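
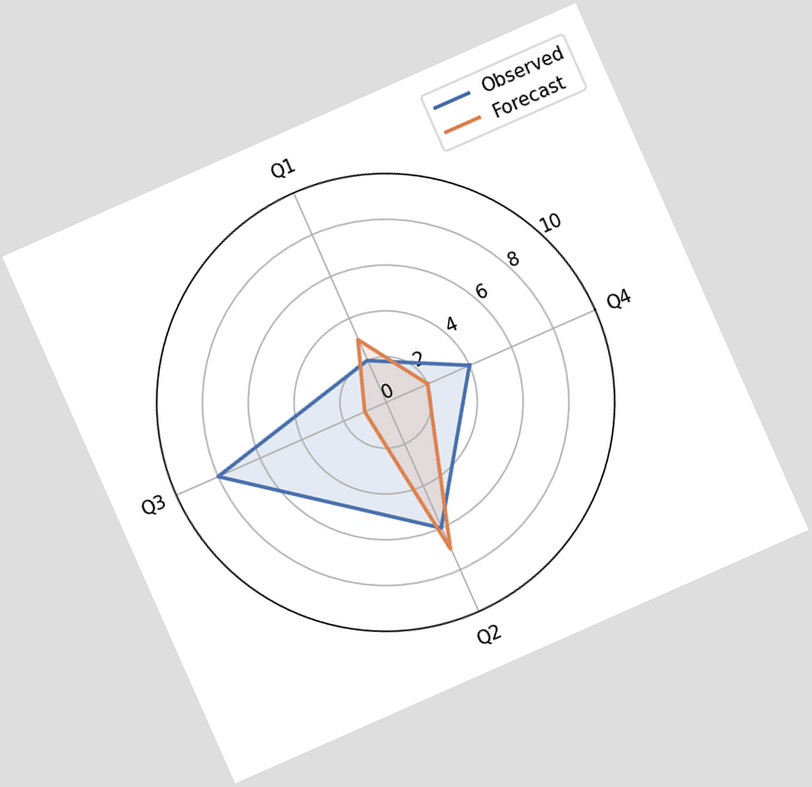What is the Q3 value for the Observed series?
8

The chart is tilted about 24° counter-clockwise. On the Q3 axis, Observed reaches 8.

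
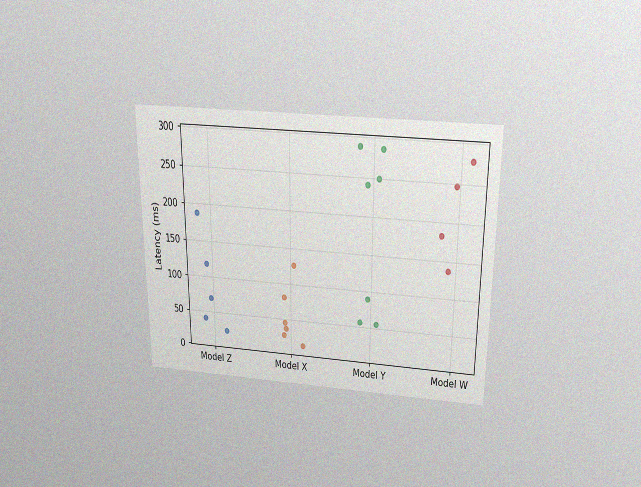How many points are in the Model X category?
6

The chart is viewed slightly from above, with some photo noise. Counting the markers in the Model X column gives 6.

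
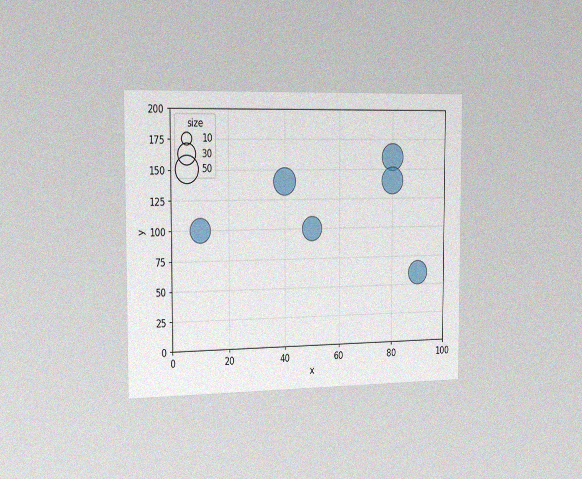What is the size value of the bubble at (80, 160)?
The chart is viewed slightly from the left, with some photo noise. Matching the bubble at (80, 160) against the size legend gives 50.

50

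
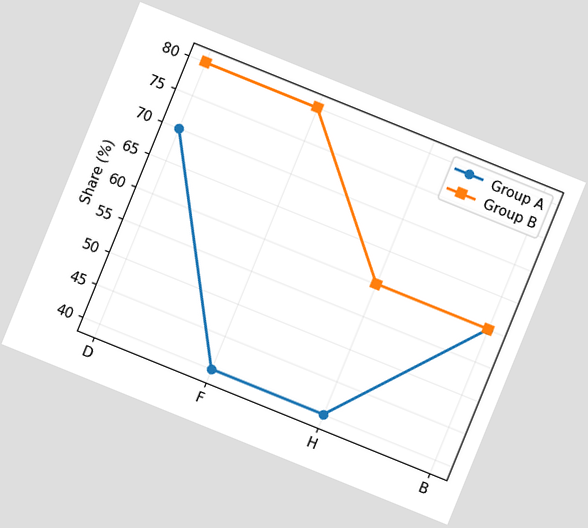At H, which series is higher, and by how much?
Group B, by 20%

The chart is tilted about 22° clockwise. At H, Group B sits above the other line by 20%.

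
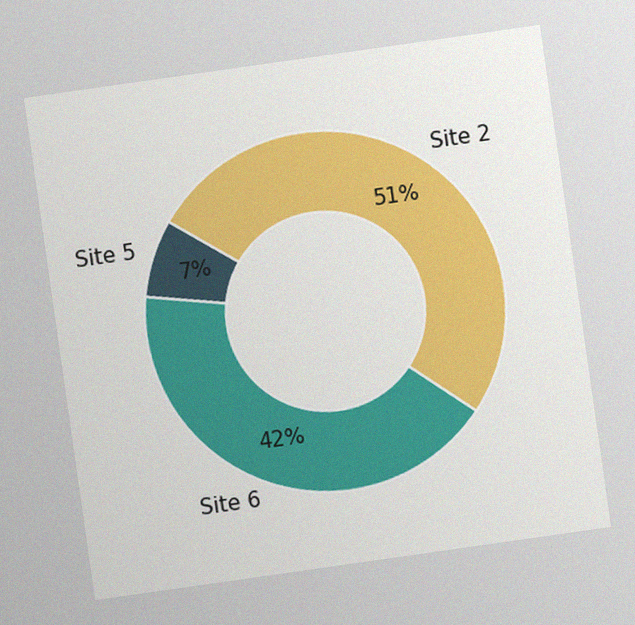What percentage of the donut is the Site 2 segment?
The chart is tilted about 8° counter-clockwise, with some photo noise. The Site 2 segment takes up 51% of the ring.

51%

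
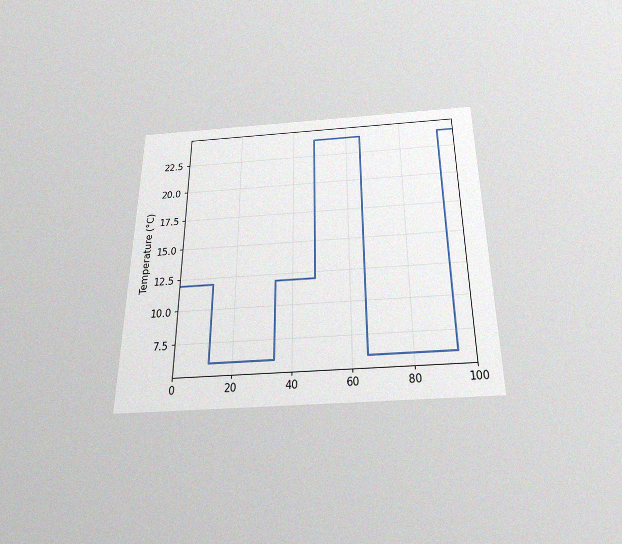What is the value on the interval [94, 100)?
The chart is viewed slightly from below, with some photo noise. On [94, 100) the step sits at 24°C.

24°C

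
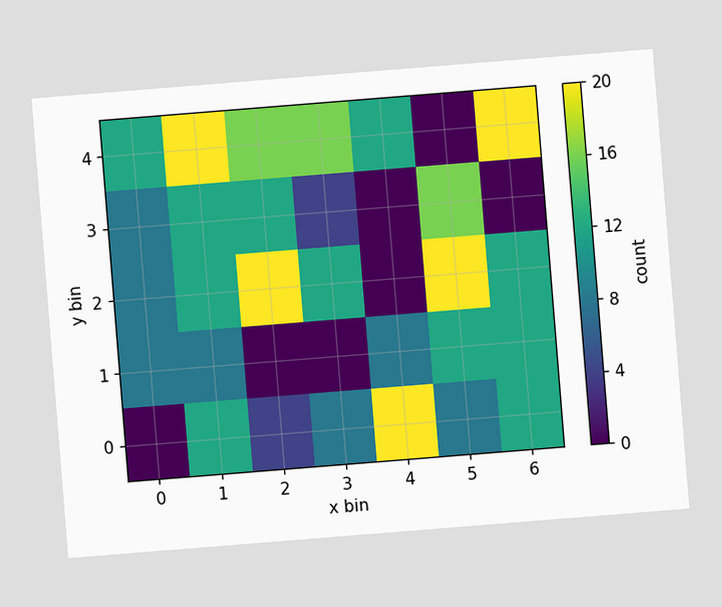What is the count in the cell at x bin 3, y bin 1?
The chart is tilted about 5° counter-clockwise. Matching the cell (3, 1) against the colorbar gives 0.

0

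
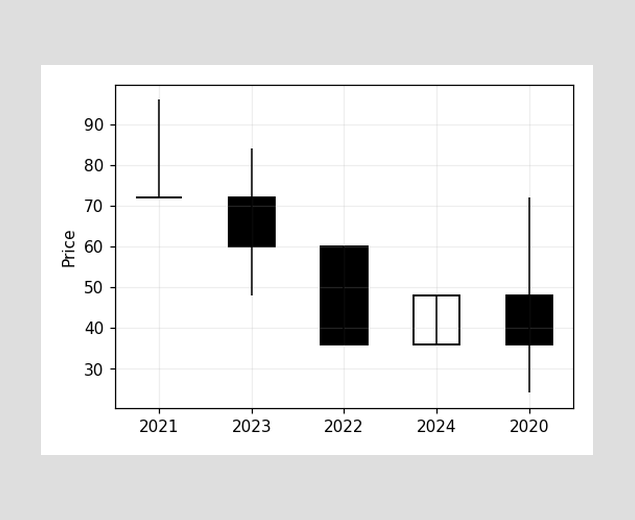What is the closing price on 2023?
60

The 2023 candle closes at 60.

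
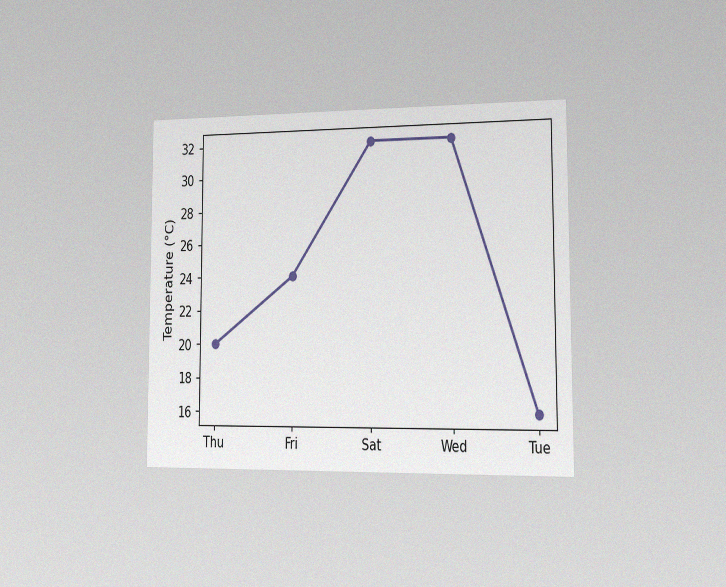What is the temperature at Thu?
20°C

The chart is viewed slightly from the right, with some photo noise. At Thu, the line is at 20°C.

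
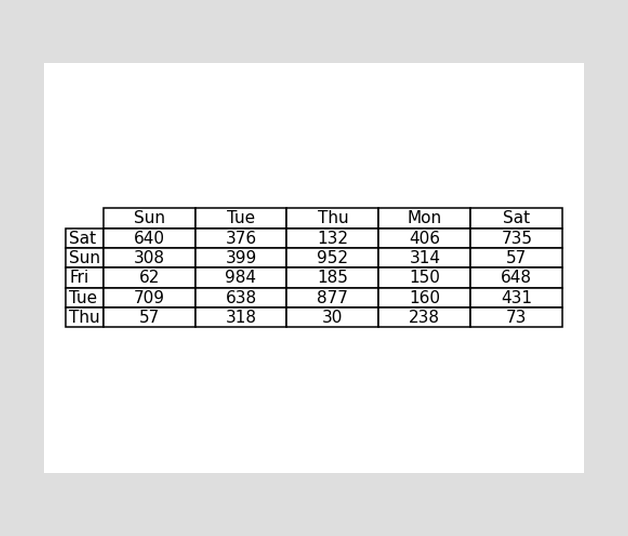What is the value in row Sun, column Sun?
308

The (Sun, Sun) cell reads 308.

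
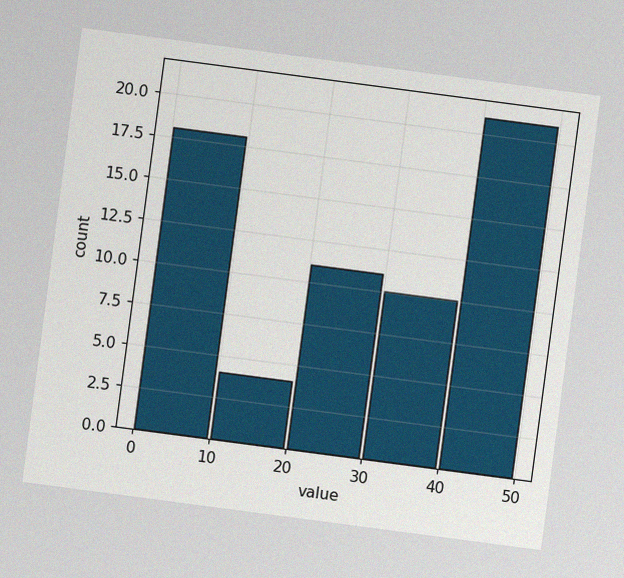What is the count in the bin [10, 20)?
The chart is tilted about 7° clockwise, with some photo noise. The [10, 20) bin has height 4.

4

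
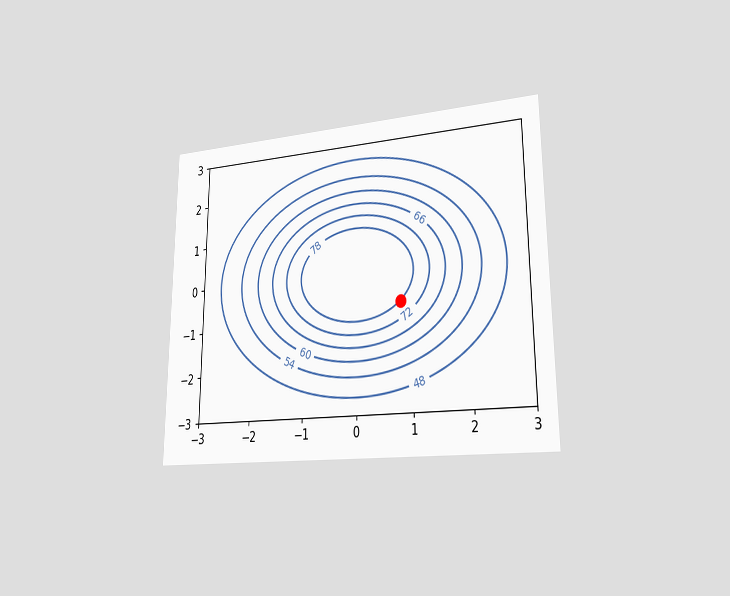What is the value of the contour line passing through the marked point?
The chart is viewed slightly from the right. The marked point sits on the contour labelled 78.

78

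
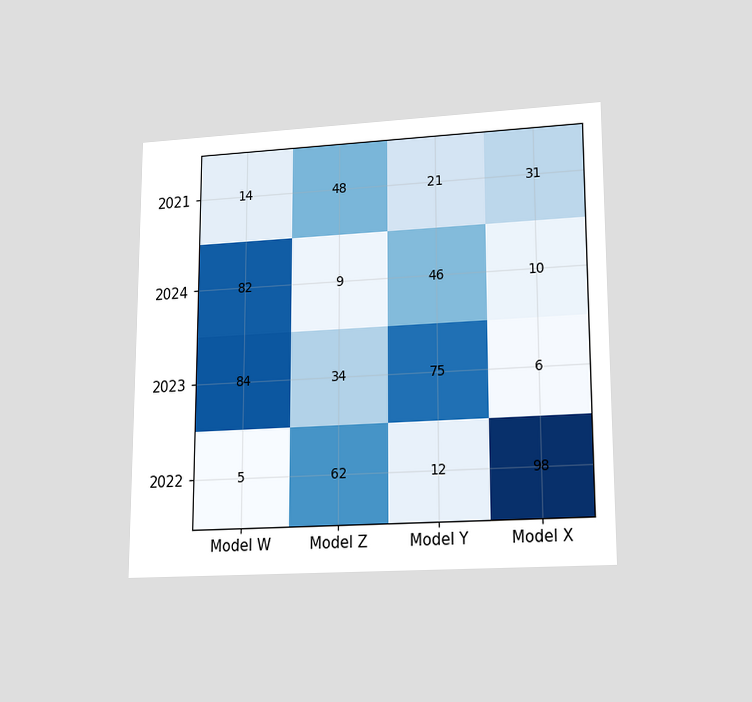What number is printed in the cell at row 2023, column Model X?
6

The chart is viewed at a slight angle. The (2023, Model X) cell reads 6.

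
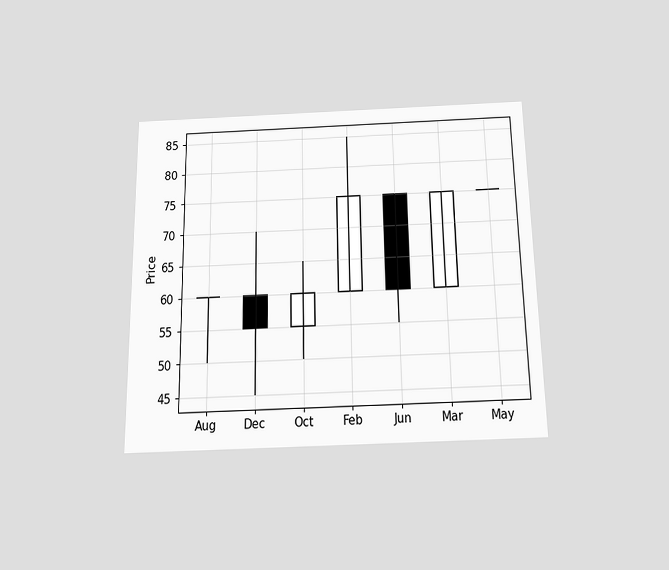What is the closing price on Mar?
The chart is viewed slightly from below. The Mar candle closes at 75.

75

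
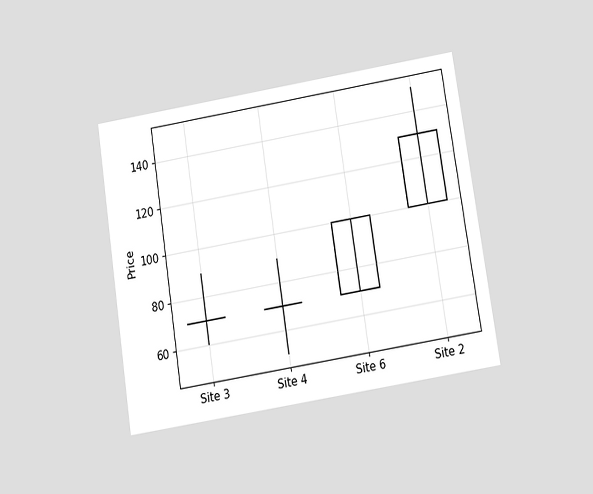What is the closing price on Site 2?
The chart is tilted about 9° counter-clockwise and viewed slightly from below. The Site 2 candle closes at 130.

130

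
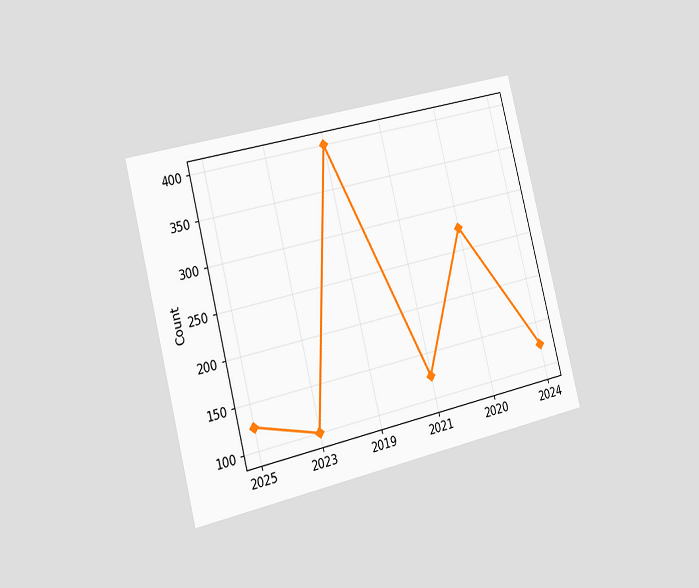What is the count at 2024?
125

The chart is tilted about 14° counter-clockwise and viewed slightly from the left. At 2024, the line is at 125.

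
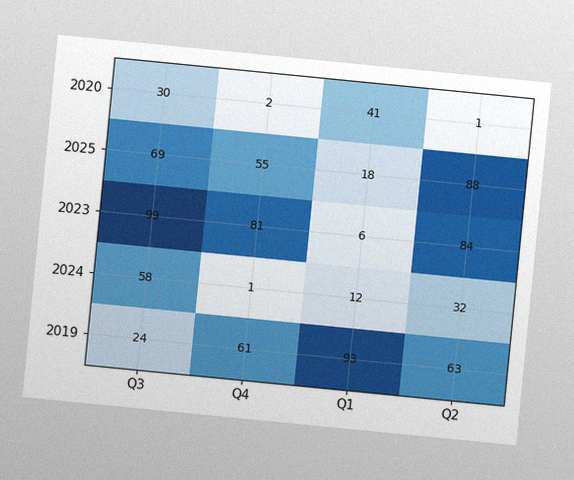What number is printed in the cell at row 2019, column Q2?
63

The chart is tilted about 6° clockwise, with some photo noise. The (2019, Q2) cell reads 63.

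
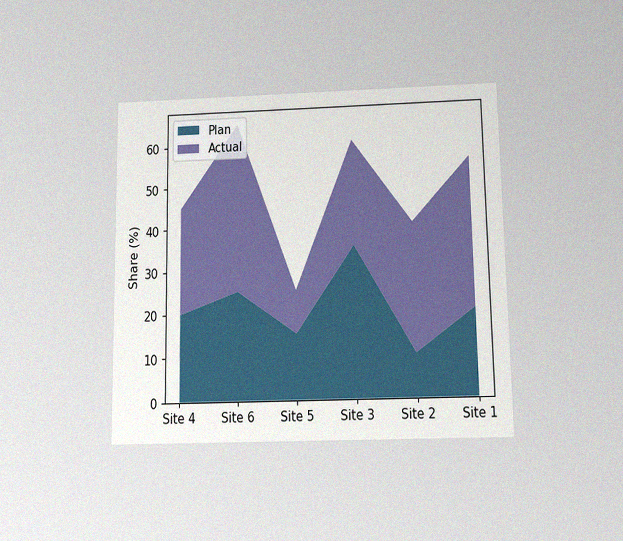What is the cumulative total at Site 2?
The chart is viewed slightly from below, with some photo noise. The stacked total at Site 2 reaches 40%.

40%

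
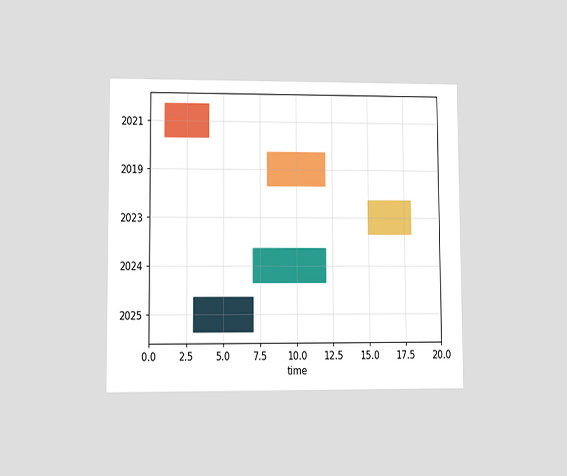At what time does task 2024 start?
7

The chart is viewed at a slight angle. The 2024 bar begins at t=7.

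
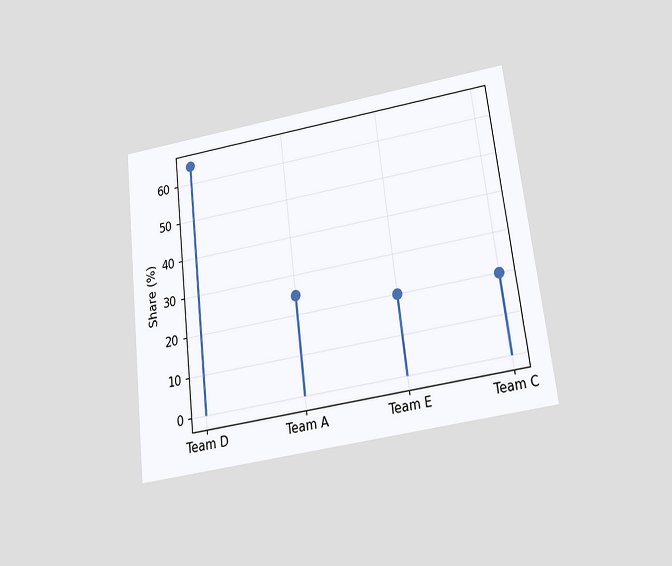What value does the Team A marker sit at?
25%

The chart is tilted about 7° counter-clockwise and viewed slightly from below. The Team A marker sits at 25%.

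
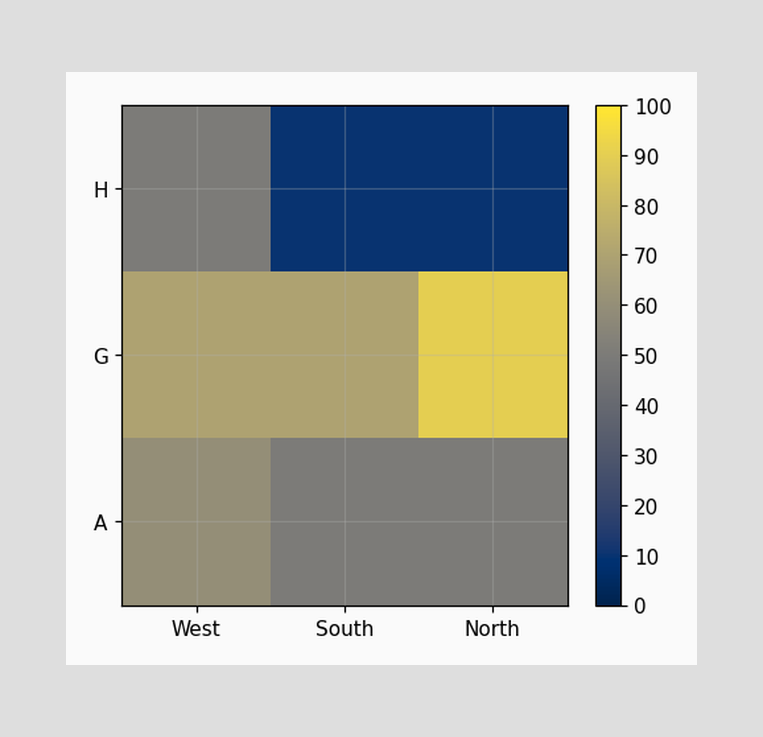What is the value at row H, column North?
10

Matching cell (H, North) against the colorbar gives 10.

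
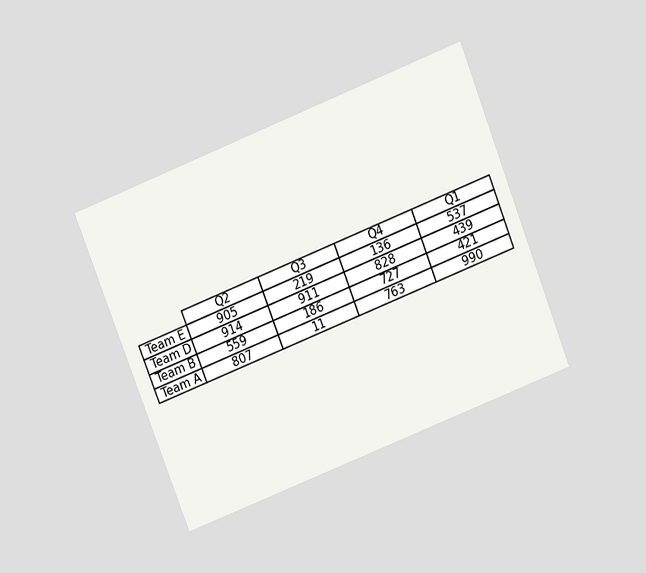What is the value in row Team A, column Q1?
990

The chart is tilted about 21° counter-clockwise and viewed slightly from above. The (Team A, Q1) cell reads 990.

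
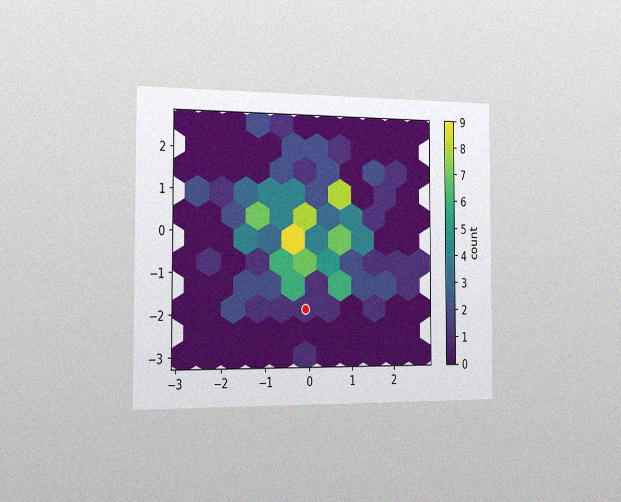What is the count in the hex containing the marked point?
1

The chart is viewed slightly from the left, with some photo noise. The marked hex reads 1 on the colorbar.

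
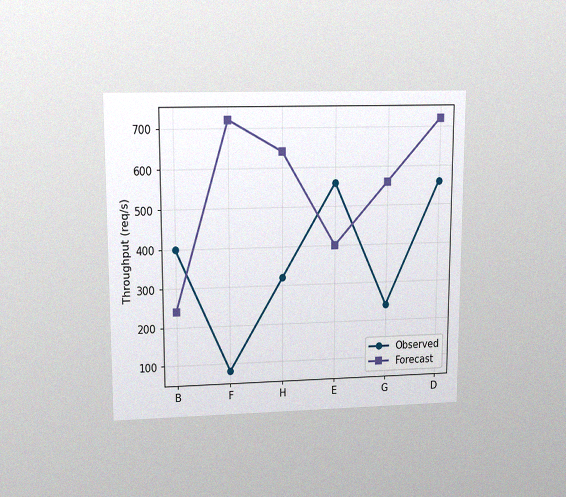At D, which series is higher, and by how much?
The chart is viewed at a slight angle, with some photo noise. At D, Forecast sits above the other line by 160req/s.

Forecast, by 160req/s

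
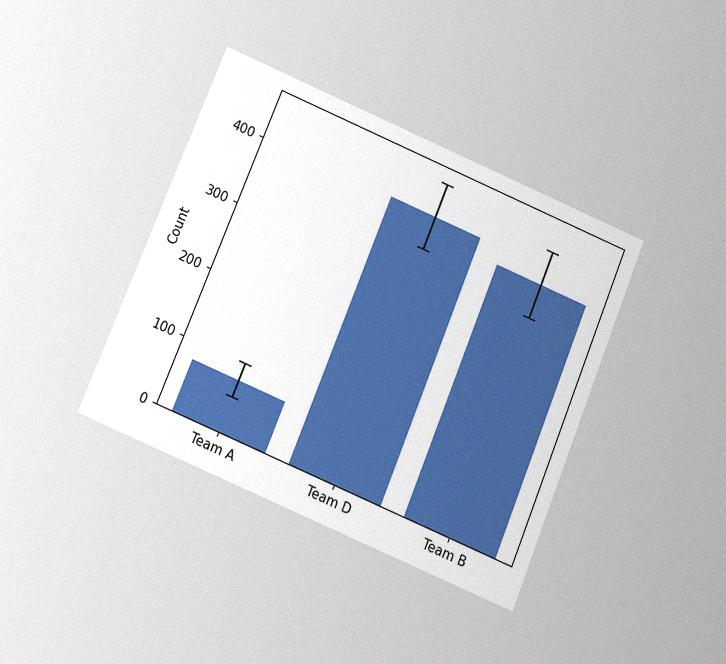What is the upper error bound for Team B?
425

The chart is tilted about 22° clockwise and viewed slightly from below, with some photo noise. The Team B bar's upper whisker reaches 425.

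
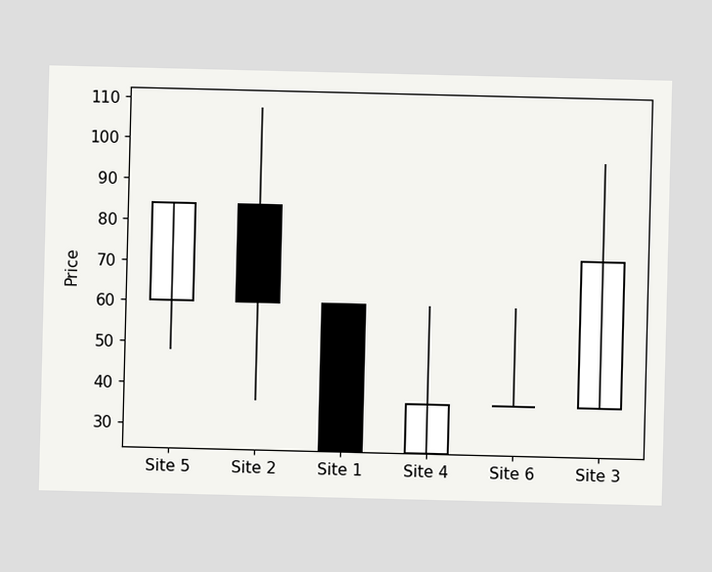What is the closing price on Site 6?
The Site 6 candle closes at 36.

36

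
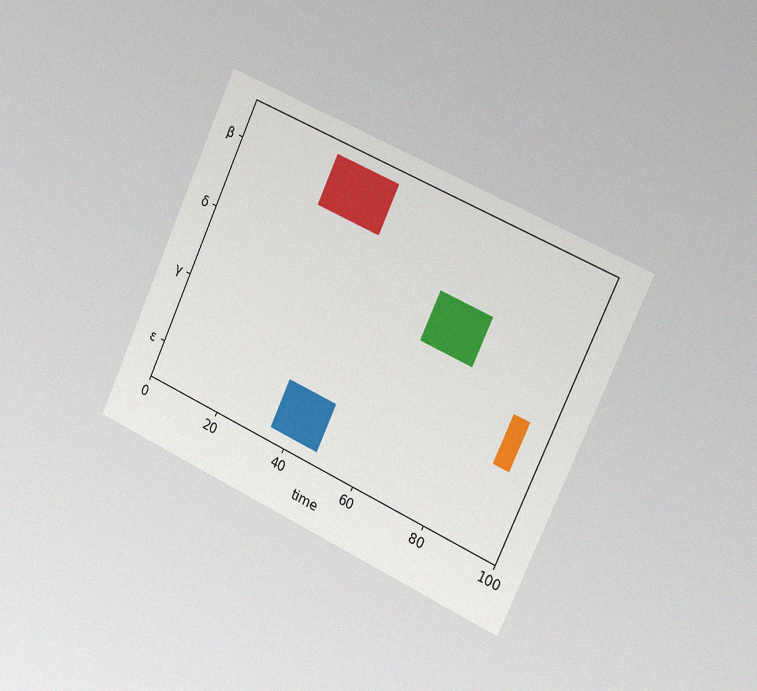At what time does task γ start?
The chart is tilted about 25° clockwise and viewed slightly from the right, with some photo noise. The γ bar begins at t=90.

90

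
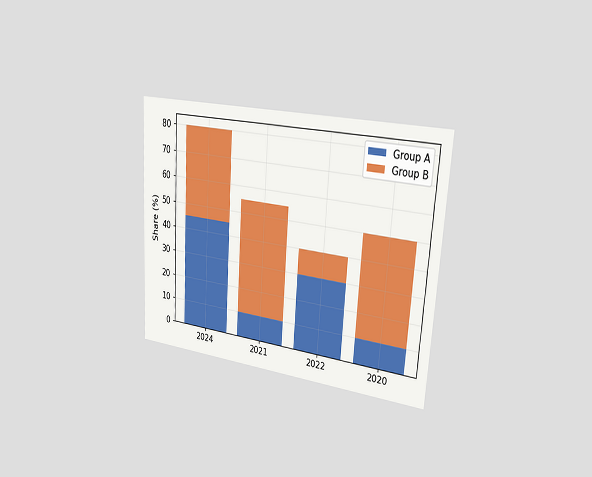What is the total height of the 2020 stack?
50%

The chart is tilted about 4° clockwise and viewed slightly from the right. The 2020 stack's top reaches 50% on the y-axis.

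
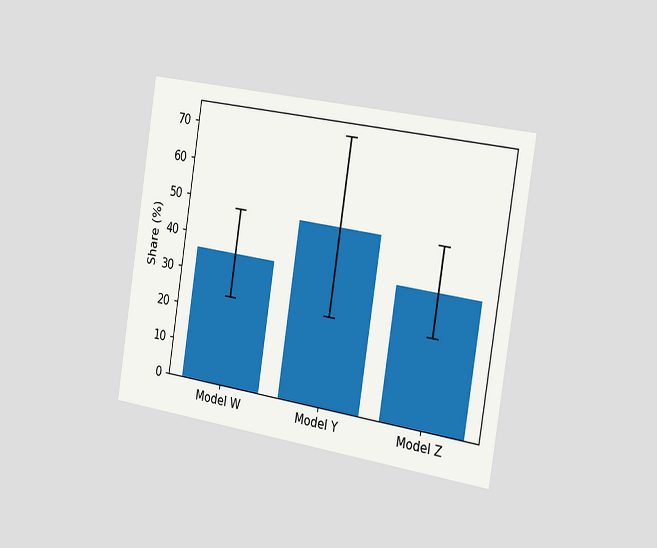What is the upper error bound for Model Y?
72%

The chart is tilted about 9° clockwise and viewed slightly from the right. The Model Y bar's upper whisker reaches 72%.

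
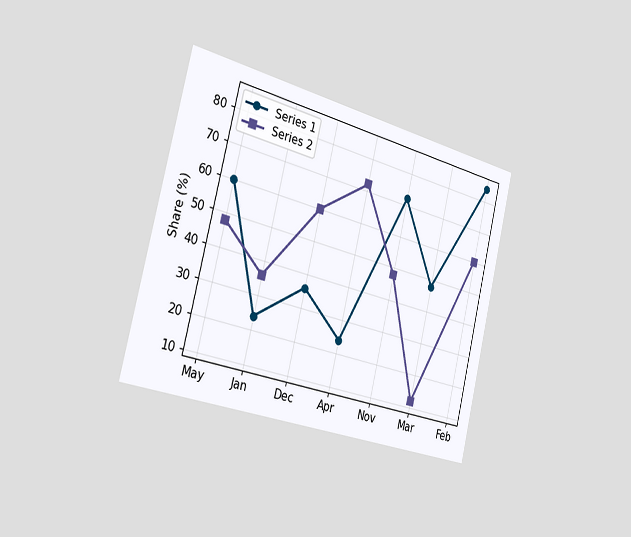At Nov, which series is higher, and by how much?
The chart is tilted about 14° clockwise and viewed slightly from the left. At Nov, Series 1 sits above the other line by 24%.

Series 1, by 24%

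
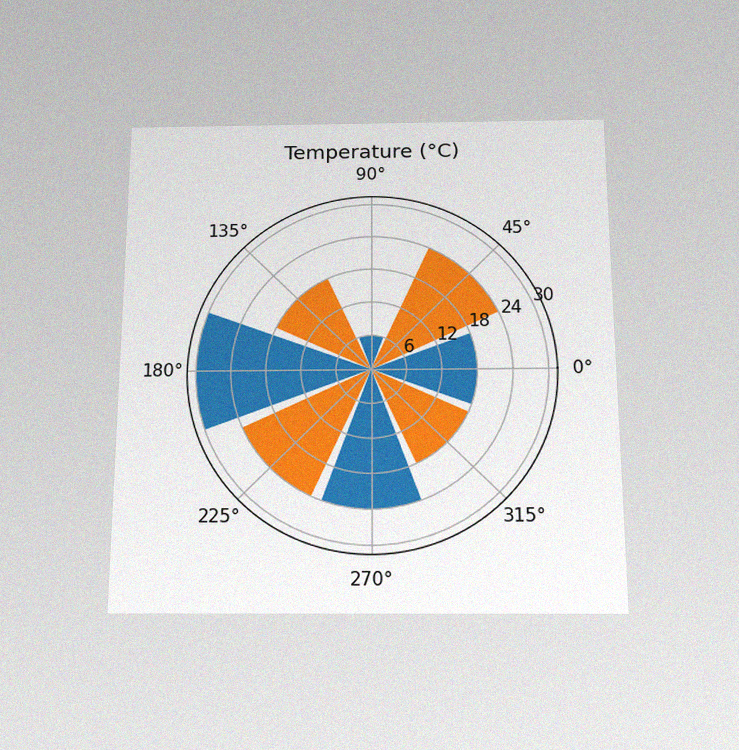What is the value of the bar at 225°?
24°C

The chart is viewed slightly from below, with some photo noise. The bar at 225° reaches 24°C on the radial axis.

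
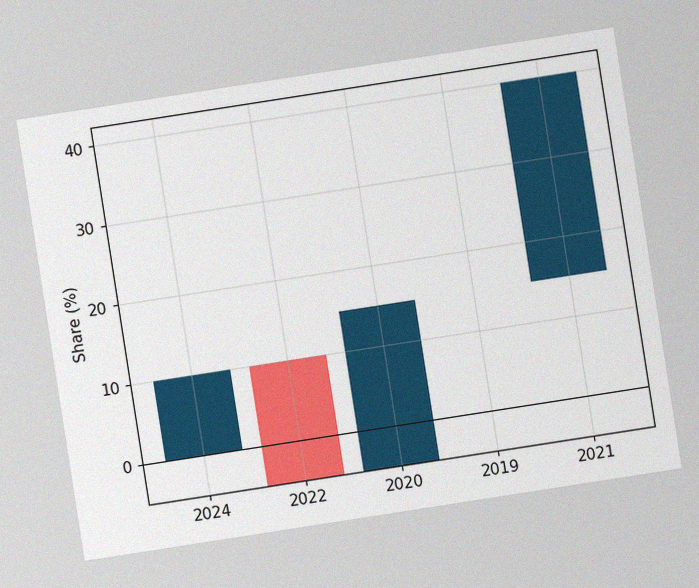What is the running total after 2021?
The chart is tilted about 9° counter-clockwise, with some photo noise. After 2021 the running total reaches 40%.

40%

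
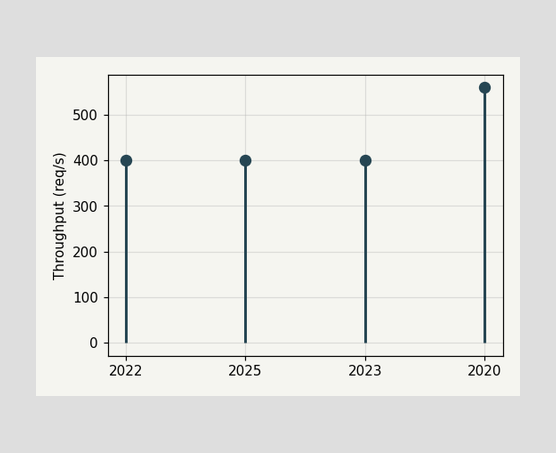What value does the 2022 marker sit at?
400req/s

The 2022 marker sits at 400req/s.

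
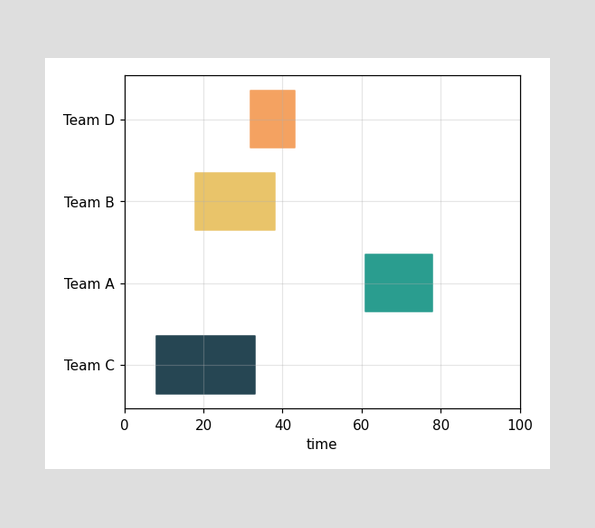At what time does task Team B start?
18

The Team B bar begins at t=18.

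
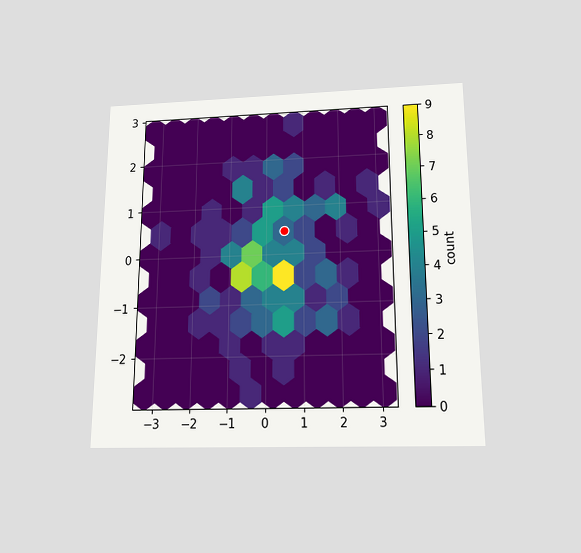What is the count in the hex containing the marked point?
The chart is viewed slightly from below. The marked hex reads 3 on the colorbar.

3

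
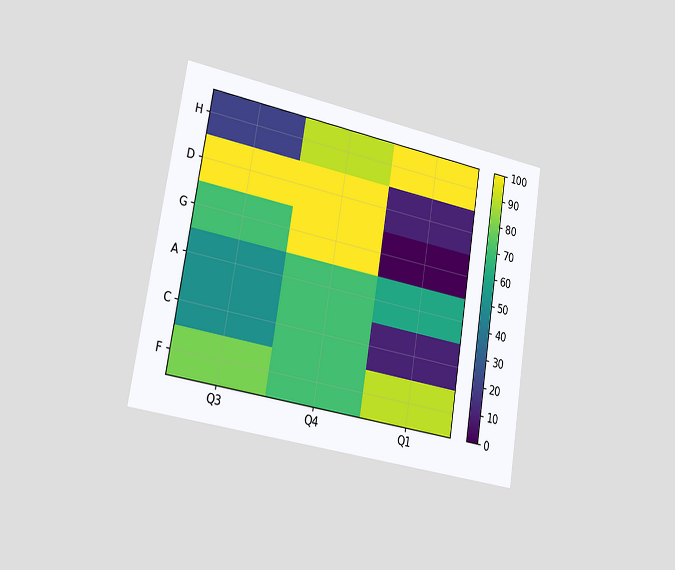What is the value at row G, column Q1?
0

The chart is tilted about 9° clockwise and viewed slightly from the left. Matching cell (G, Q1) against the colorbar gives 0.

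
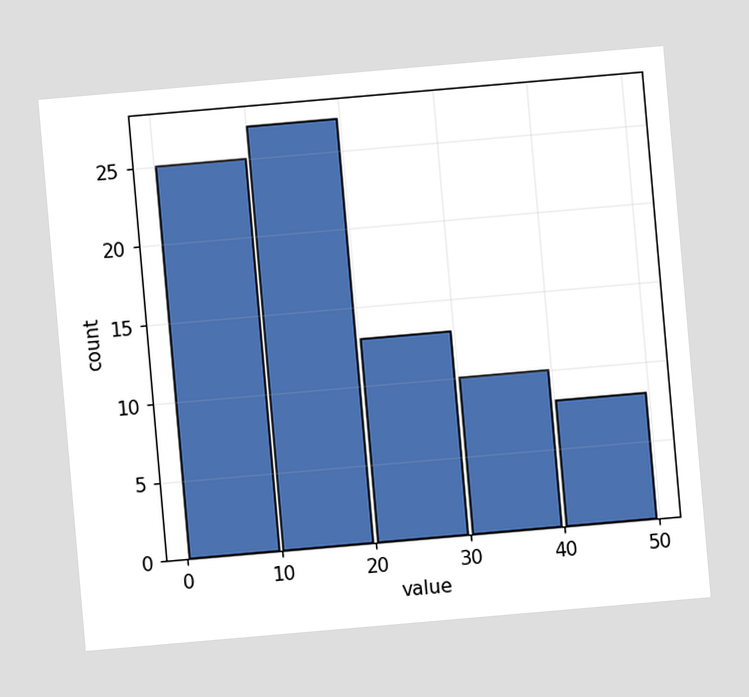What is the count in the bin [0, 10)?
25

The chart is tilted about 5° counter-clockwise. The [0, 10) bin has height 25.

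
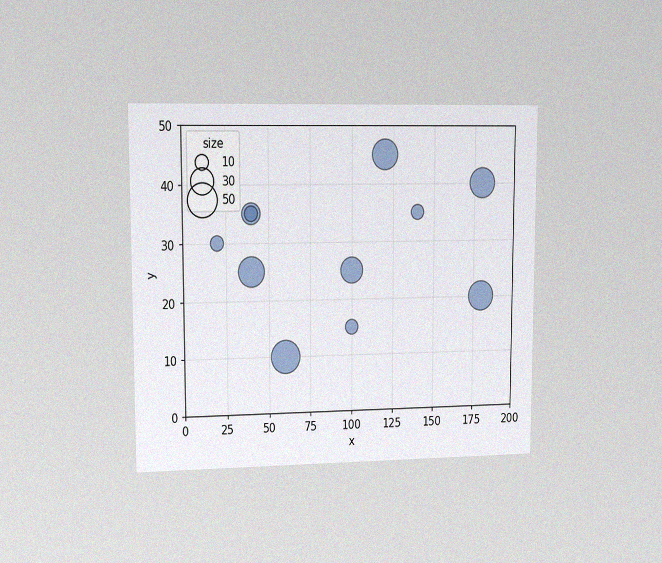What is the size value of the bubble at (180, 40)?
40

The chart is viewed slightly from the left, with some photo noise. Matching the bubble at (180, 40) against the size legend gives 40.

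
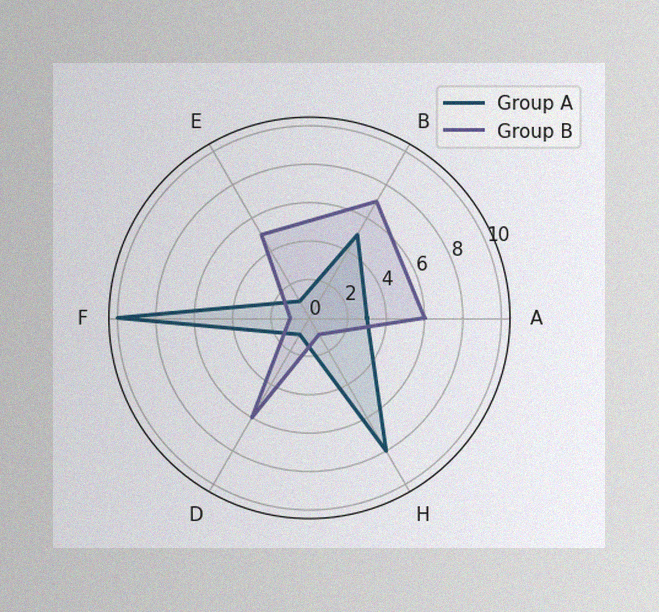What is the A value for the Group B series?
6

The image has some photo noise and uneven lighting. On the A axis, Group B reaches 6.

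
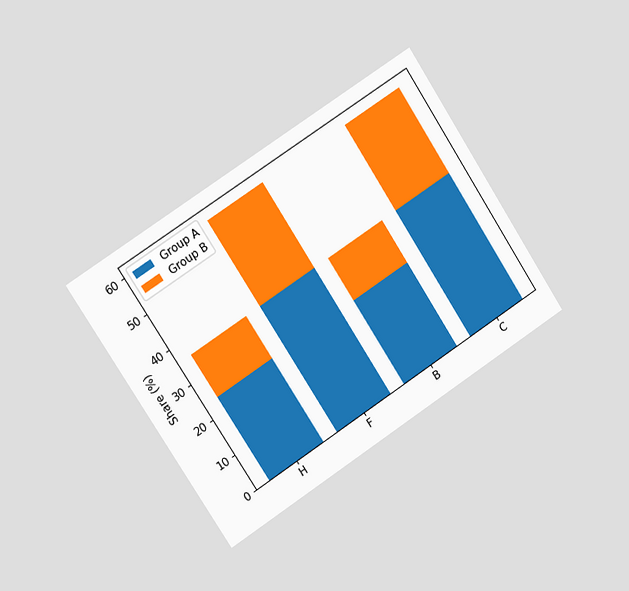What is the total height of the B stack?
36%

The chart is tilted about 33° counter-clockwise and viewed slightly from the left. The B stack's top reaches 36% on the y-axis.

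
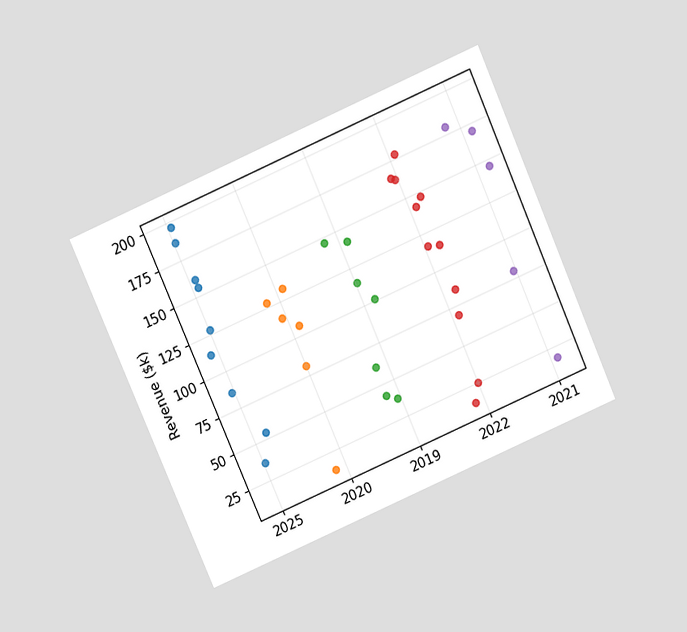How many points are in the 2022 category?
The chart is tilted about 24° counter-clockwise and viewed at a slight angle. Counting the markers in the 2022 column gives 11.

11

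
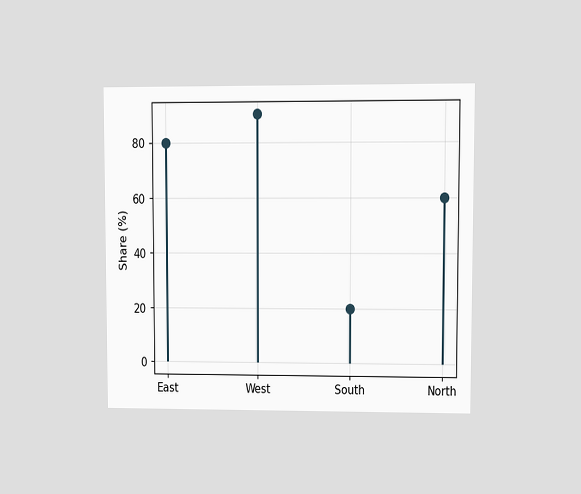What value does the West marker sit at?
90%

The chart is viewed at a slight angle. The West marker sits at 90%.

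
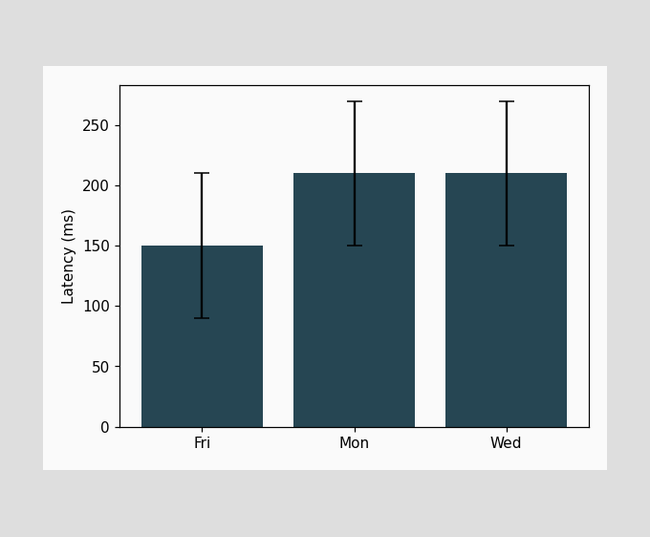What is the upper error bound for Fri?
The Fri bar's upper whisker reaches 210ms.

210ms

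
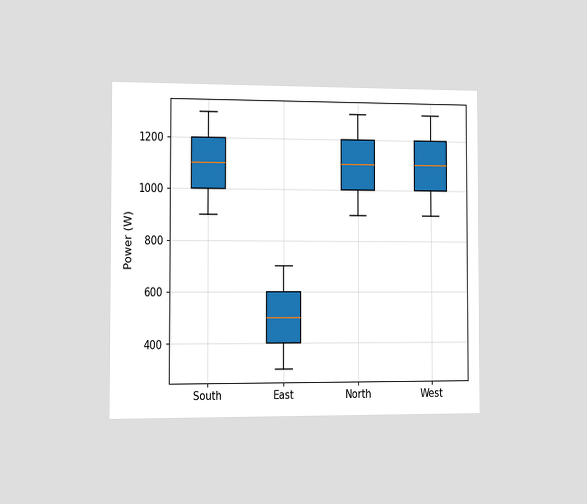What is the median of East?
The chart is viewed slightly from the left. The median line in the East box sits at 500W.

500W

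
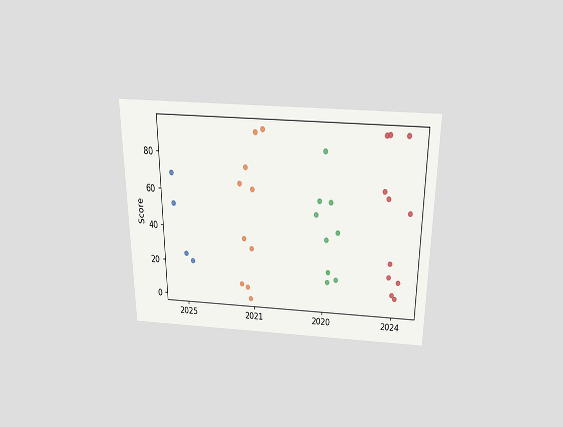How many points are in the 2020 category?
9

The chart is viewed slightly from above. Counting the markers in the 2020 column gives 9.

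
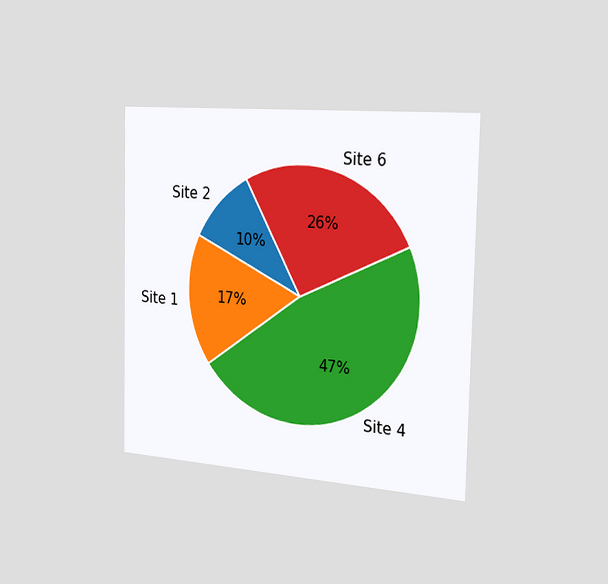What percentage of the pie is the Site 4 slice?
The chart is viewed slightly from the right. The Site 4 slice takes up 47% of the pie.

47%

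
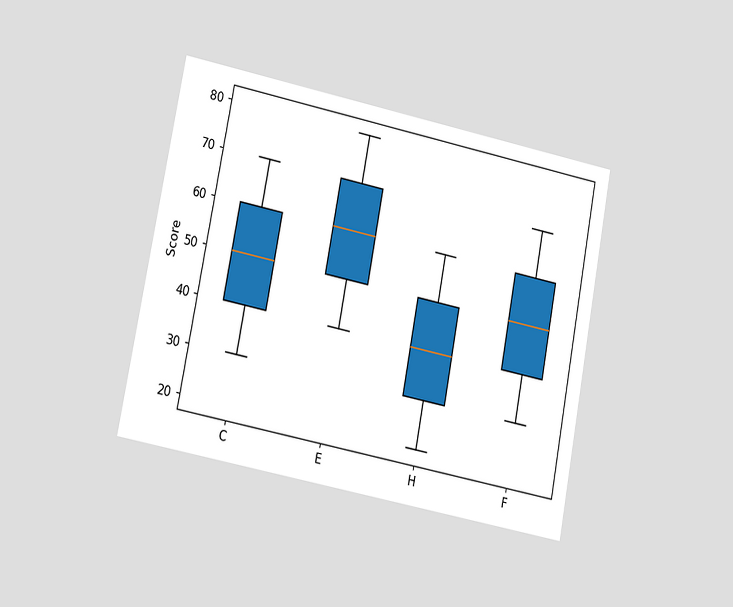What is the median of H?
The chart is tilted about 11° clockwise and viewed at a slight angle. The median line in the H box sits at 40.

40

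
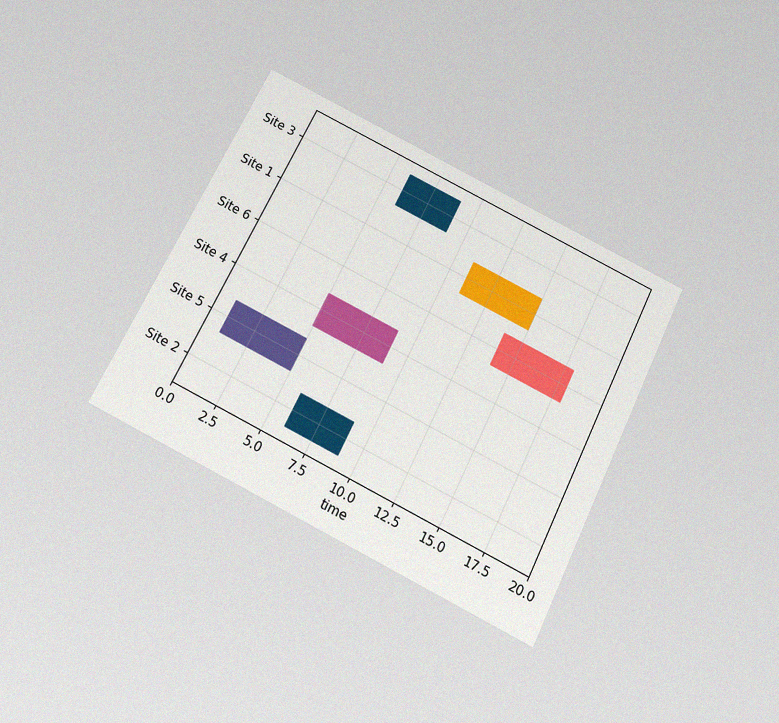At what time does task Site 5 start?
1

The chart is tilted about 26° clockwise and viewed slightly from below, with some photo noise. The Site 5 bar begins at t=1.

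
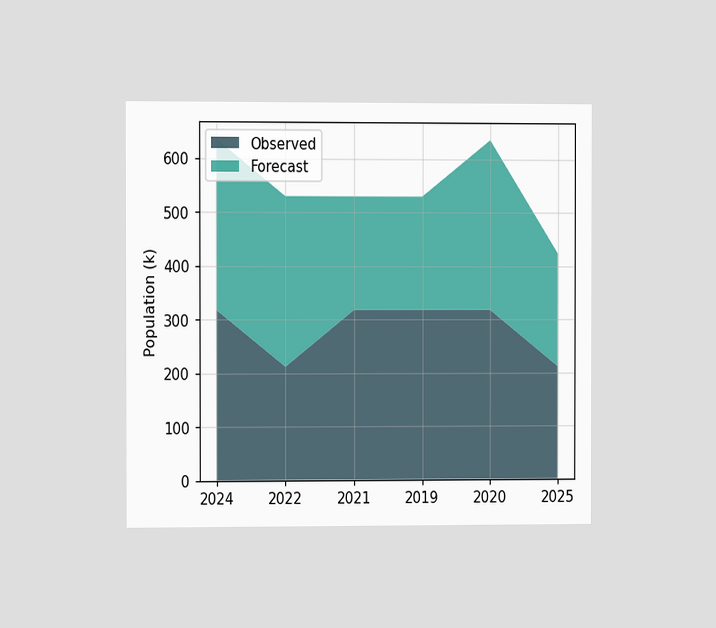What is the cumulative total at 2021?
530k

The chart is viewed slightly from the left. The stacked total at 2021 reaches 530k.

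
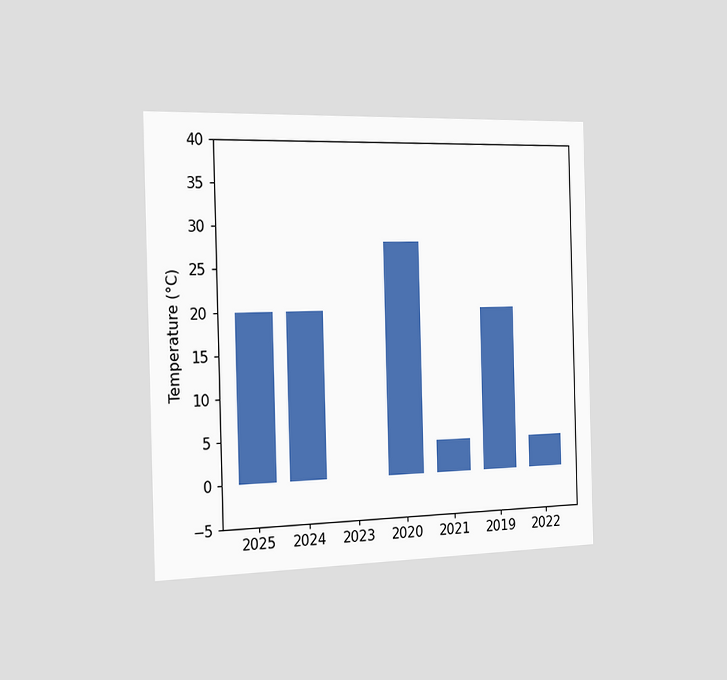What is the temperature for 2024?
The chart is viewed slightly from the left. Reading along the chart's y-axis, the 2024 bar reaches 20°C.

20°C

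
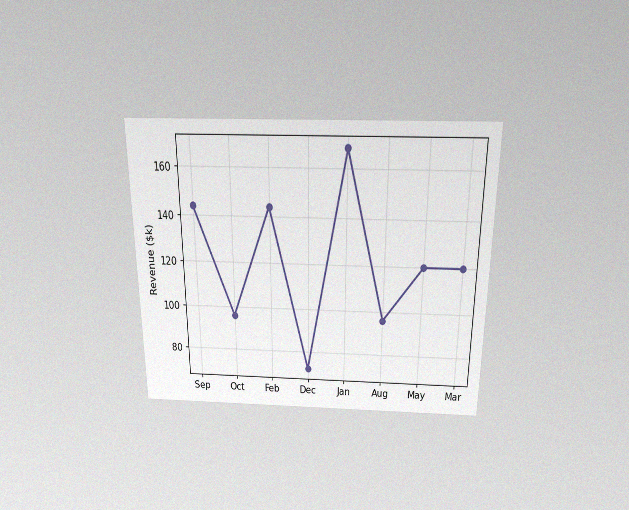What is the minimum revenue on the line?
The chart is viewed slightly from above, with some photo noise. The lowest point is at Dec, and reading across to the y-axis gives $72k.

$72k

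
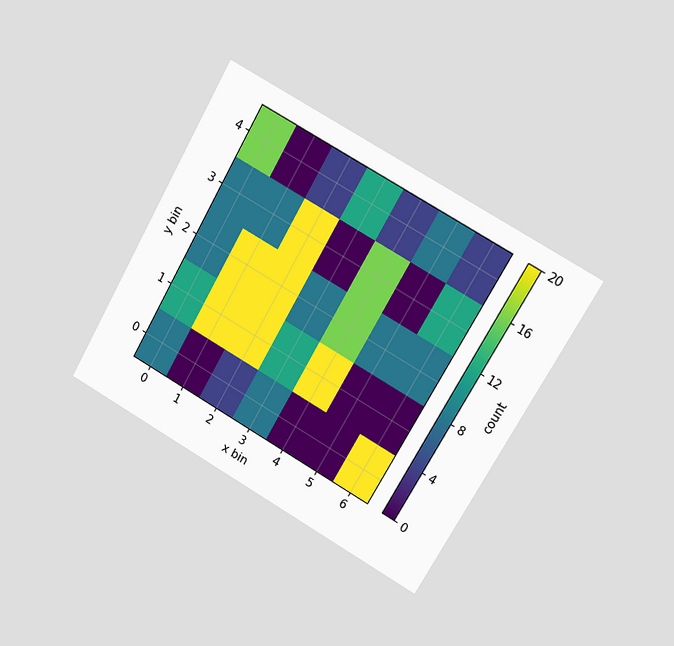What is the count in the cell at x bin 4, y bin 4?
4

The chart is tilted about 30° clockwise and viewed at a slight angle. Matching the cell (4, 4) against the colorbar gives 4.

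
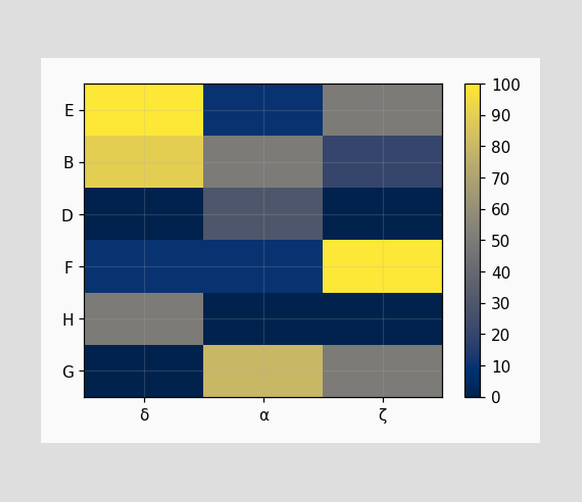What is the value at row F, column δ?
Matching cell (F, δ) against the colorbar gives 10.

10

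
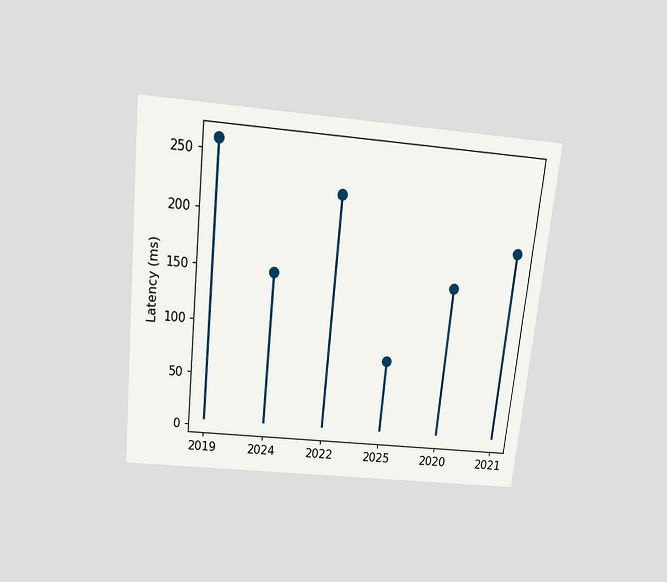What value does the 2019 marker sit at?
259ms

The chart is tilted about 6° clockwise and viewed slightly from above. The 2019 marker sits at 259ms.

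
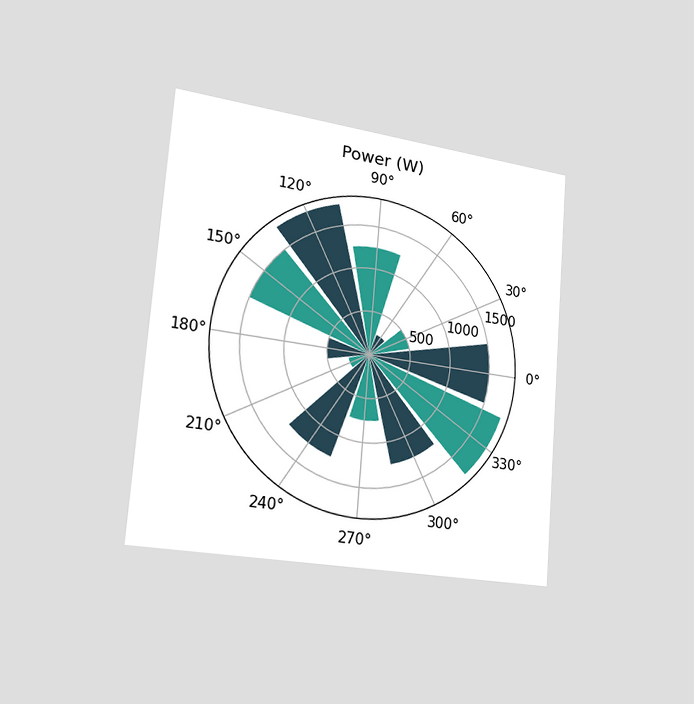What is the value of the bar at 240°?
1250W

The chart is tilted about 5° clockwise and viewed slightly from the left. The bar at 240° reaches 1250W on the radial axis.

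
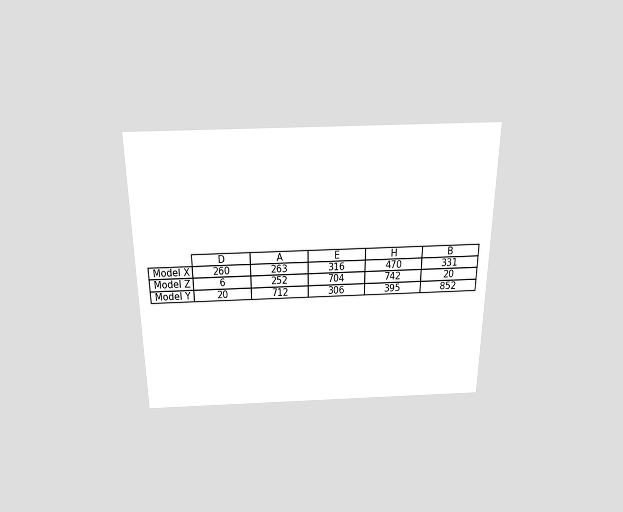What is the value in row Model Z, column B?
20

The chart is viewed slightly from above. The (Model Z, B) cell reads 20.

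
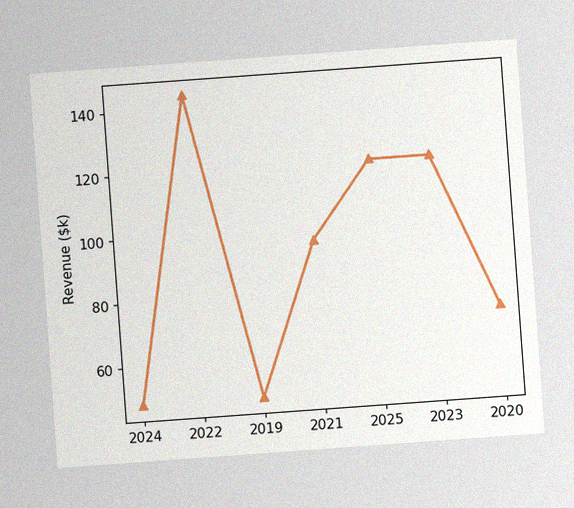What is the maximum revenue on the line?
$144k

The chart is tilted about 4° counter-clockwise, with some photo noise. The highest point is at 2022, and reading across to the y-axis gives $144k.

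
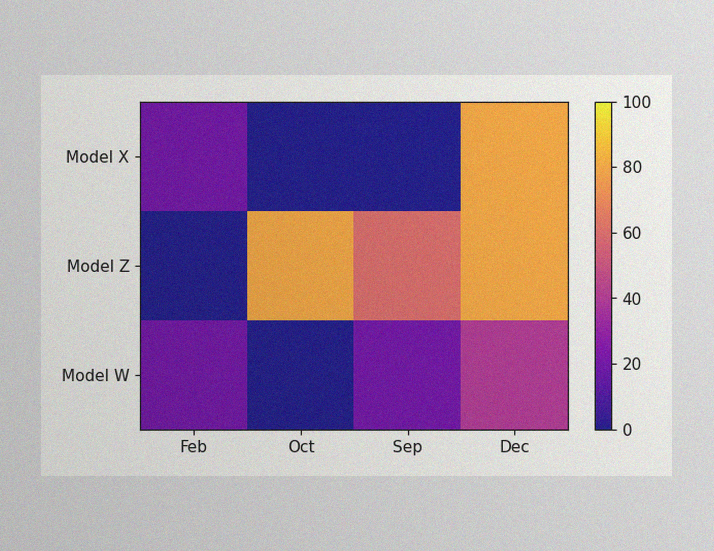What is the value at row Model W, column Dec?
40

The image has some photo noise and uneven lighting. Matching cell (Model W, Dec) against the colorbar gives 40.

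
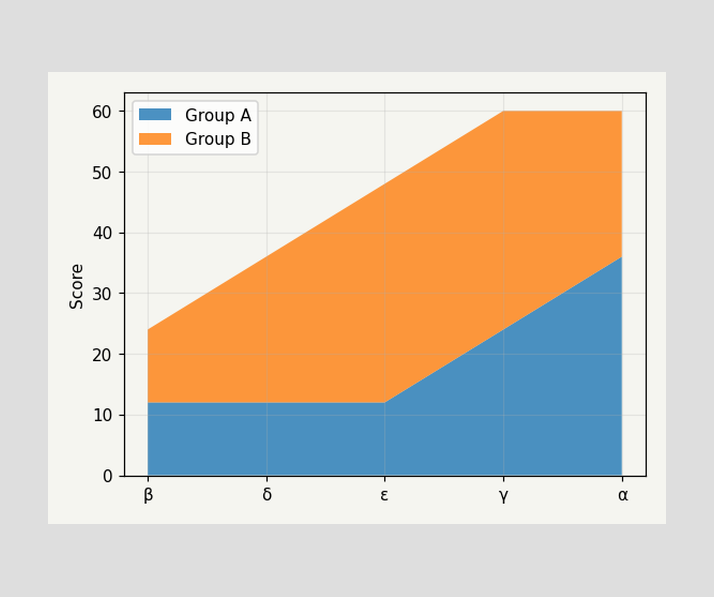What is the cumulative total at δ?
36

The stacked total at δ reaches 36.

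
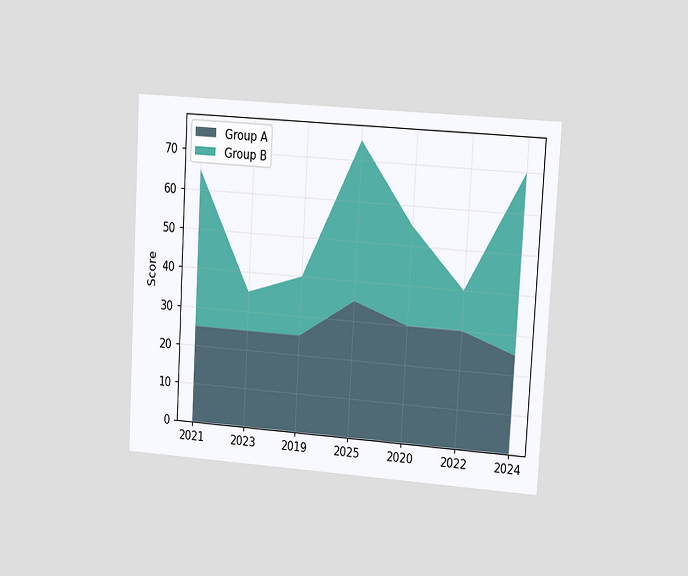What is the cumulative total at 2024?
The chart is tilted about 3° clockwise and viewed slightly from the right. The stacked total at 2024 reaches 70.

70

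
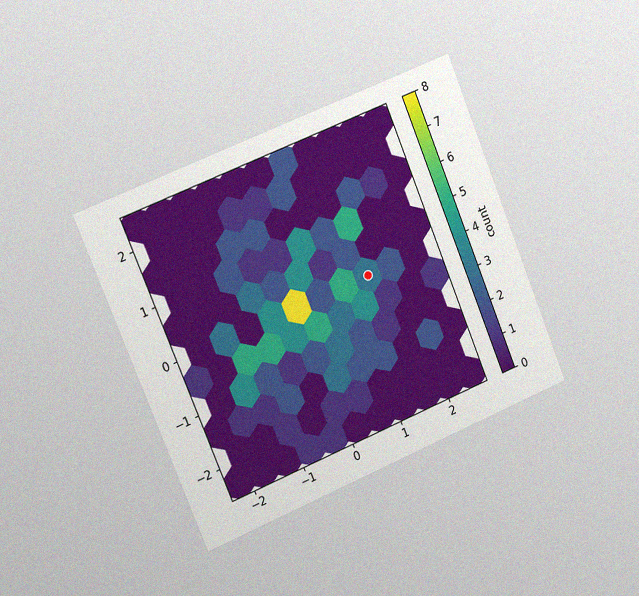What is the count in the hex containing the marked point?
3

The chart is tilted about 22° counter-clockwise and viewed slightly from the left, with some photo noise. The marked hex reads 3 on the colorbar.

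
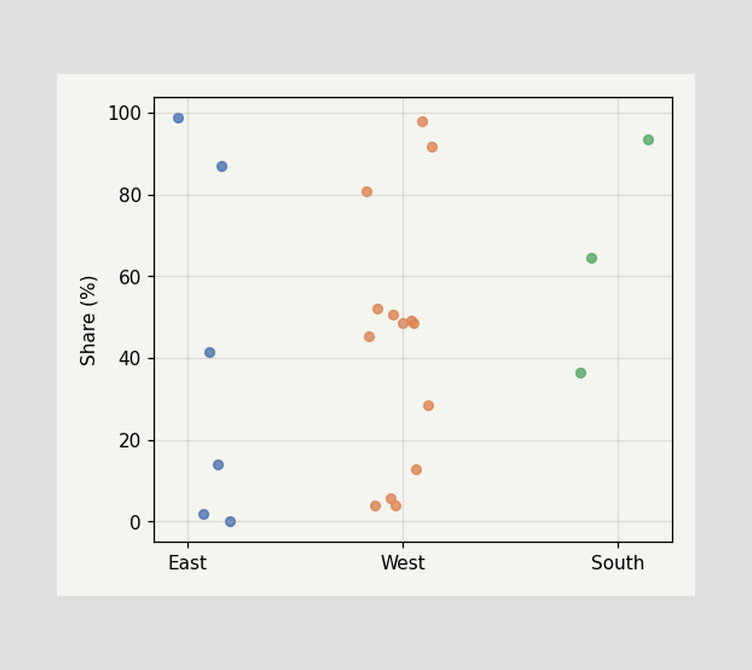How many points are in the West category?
Counting the markers in the West column gives 14.

14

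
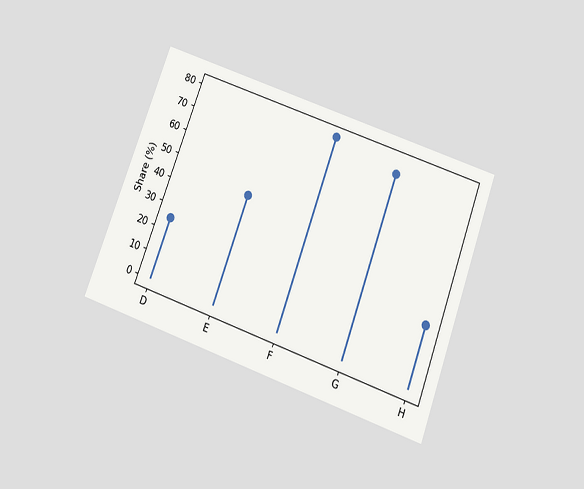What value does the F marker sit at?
80%

The chart is tilted about 20° clockwise and viewed slightly from below. The F marker sits at 80%.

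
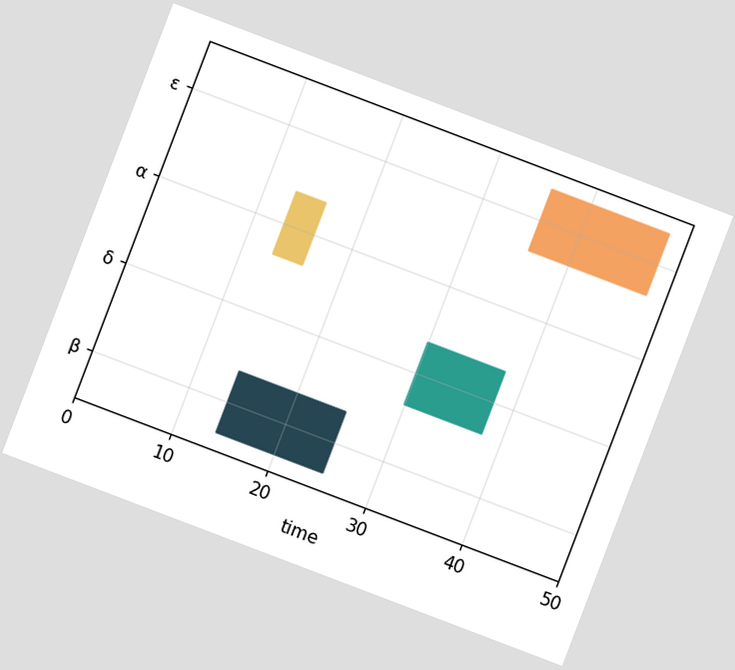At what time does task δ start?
30

The chart is tilted about 21° clockwise. The δ bar begins at t=30.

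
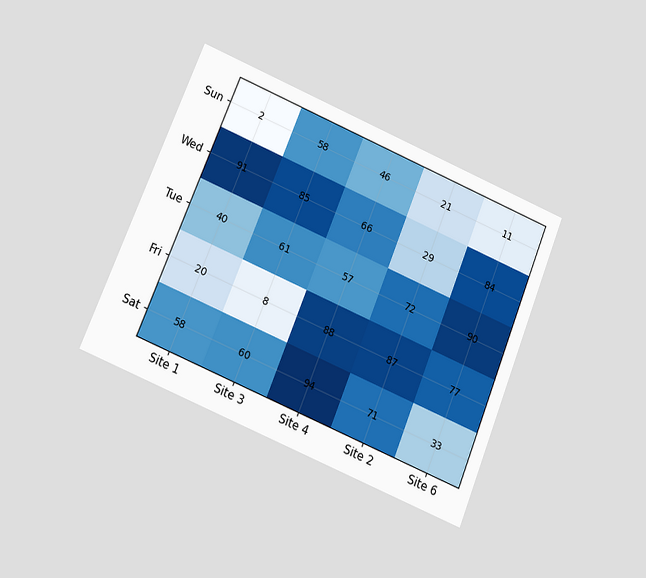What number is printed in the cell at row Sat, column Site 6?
The chart is tilted about 22° clockwise and viewed at a slight angle. The (Sat, Site 6) cell reads 33.

33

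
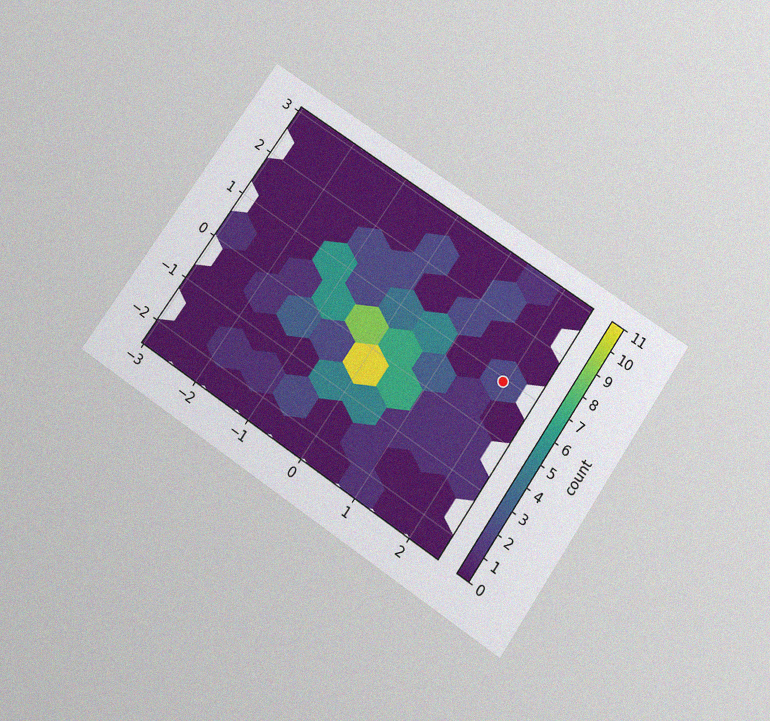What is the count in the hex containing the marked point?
2

The chart is tilted about 34° clockwise and viewed slightly from below, with some photo noise. The marked hex reads 2 on the colorbar.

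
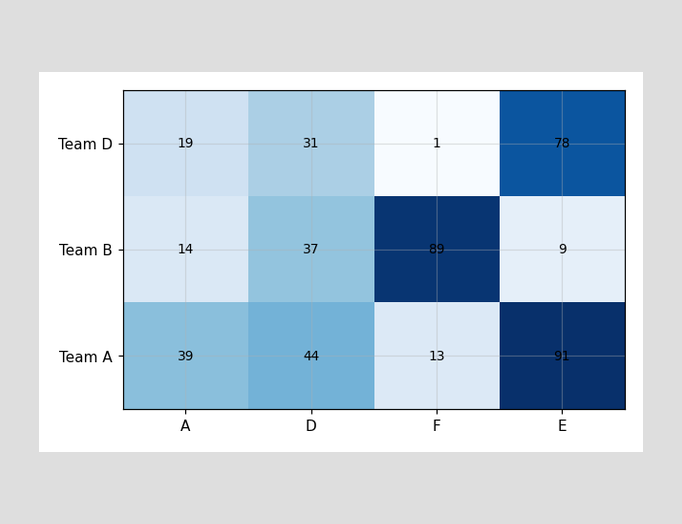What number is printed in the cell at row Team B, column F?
The (Team B, F) cell reads 89.

89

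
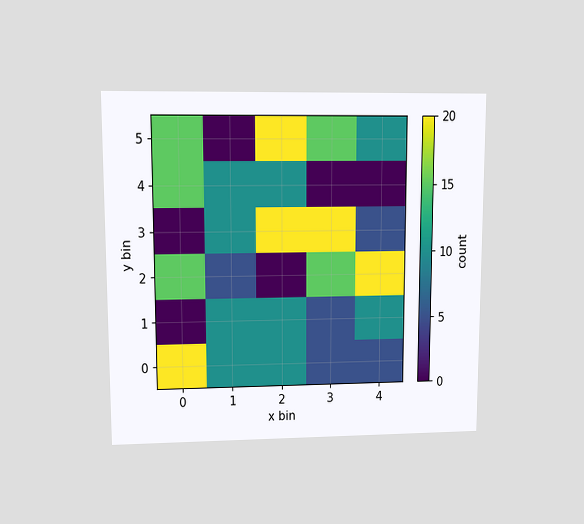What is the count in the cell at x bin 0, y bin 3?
0

The chart is viewed at a slight angle. Matching the cell (0, 3) against the colorbar gives 0.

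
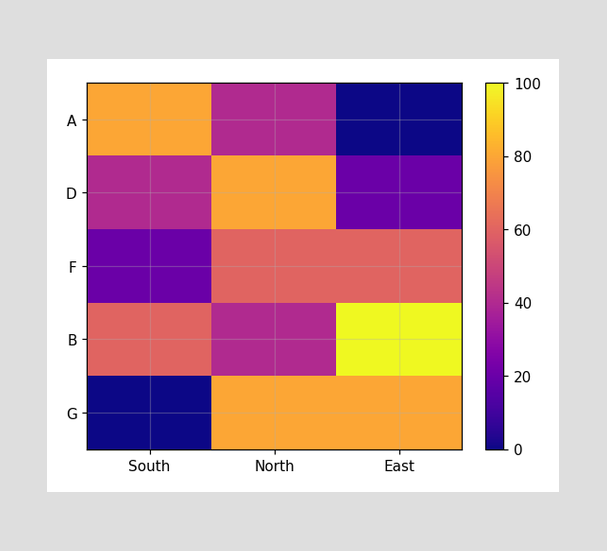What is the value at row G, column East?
80

Matching cell (G, East) against the colorbar gives 80.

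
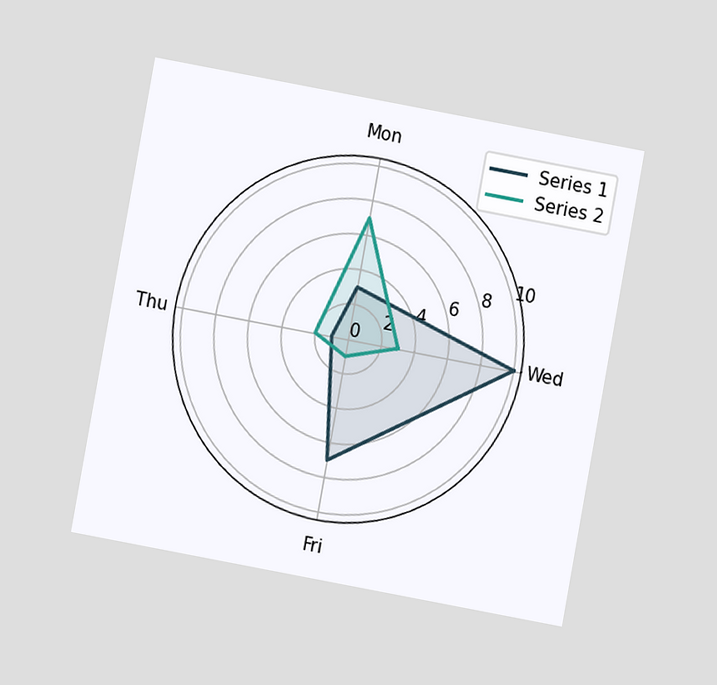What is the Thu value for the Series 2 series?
2

The chart is tilted about 10° clockwise and viewed at a slight angle. On the Thu axis, Series 2 reaches 2.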